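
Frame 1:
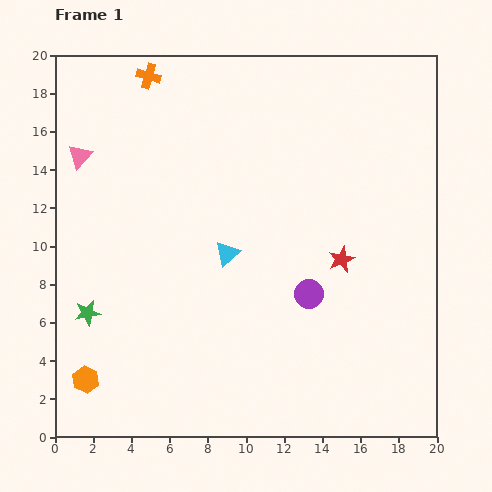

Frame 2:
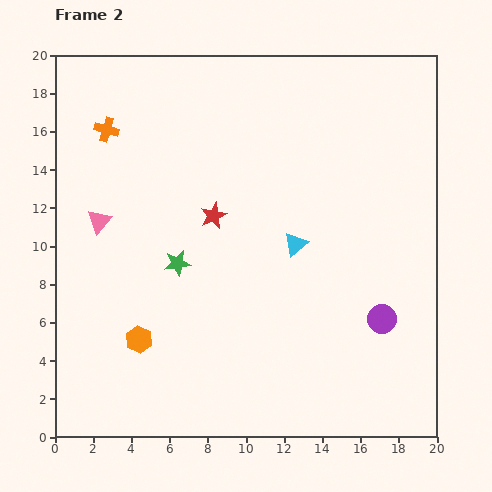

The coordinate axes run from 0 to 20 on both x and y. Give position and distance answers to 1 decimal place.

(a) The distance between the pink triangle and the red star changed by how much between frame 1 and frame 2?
-8.7

Distance in frame 1: 14.7. Distance in frame 2: 6.0.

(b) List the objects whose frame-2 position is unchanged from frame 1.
none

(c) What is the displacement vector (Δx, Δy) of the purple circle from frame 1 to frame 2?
(3.8, -1.3)

The purple circle was at (13.3, 7.5) in frame 1 and (17.1, 6.2) in frame 2.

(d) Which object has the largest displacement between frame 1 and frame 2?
the red star

(moved 7.1; next 5.4)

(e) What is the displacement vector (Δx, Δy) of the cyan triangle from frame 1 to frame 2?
(3.6, 0.5)

The cyan triangle was at (9.0, 9.6) in frame 1 and (12.6, 10.1) in frame 2.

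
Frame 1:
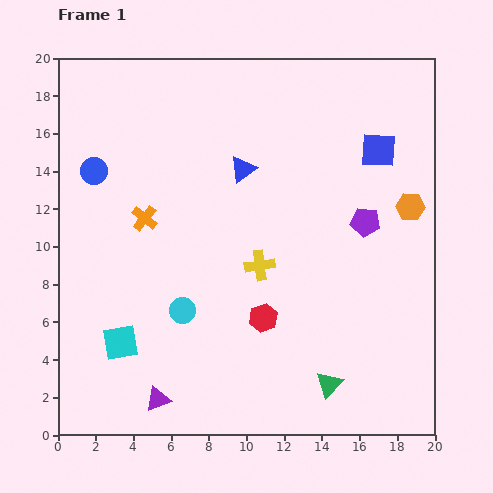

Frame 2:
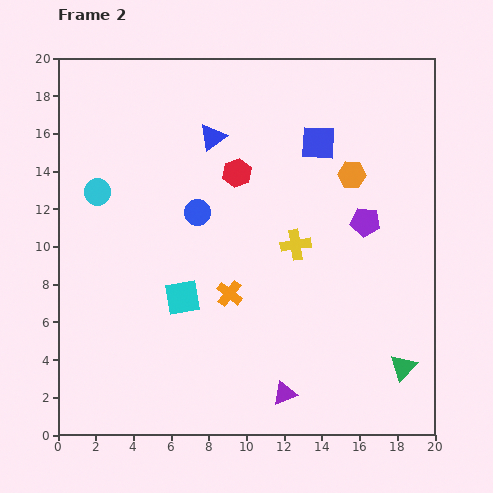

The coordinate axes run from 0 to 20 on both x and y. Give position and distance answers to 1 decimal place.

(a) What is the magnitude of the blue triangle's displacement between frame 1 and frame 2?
2.3

The blue triangle moved from (9.8, 14.1) to (8.2, 15.8), a distance of √(1.6² + 1.7²) ≈ 2.3.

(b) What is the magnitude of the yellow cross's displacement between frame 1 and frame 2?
2.2

The yellow cross moved from (10.7, 9.0) to (12.6, 10.1), a distance of √(1.9² + 1.1²) ≈ 2.2.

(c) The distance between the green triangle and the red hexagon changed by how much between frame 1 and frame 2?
+8.6

Distance in frame 1: 4.9. Distance in frame 2: 13.5.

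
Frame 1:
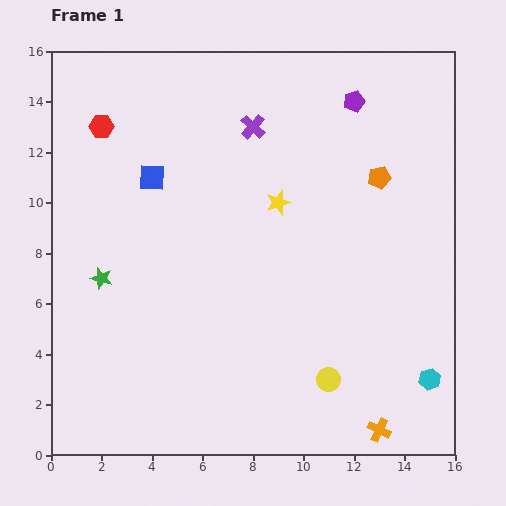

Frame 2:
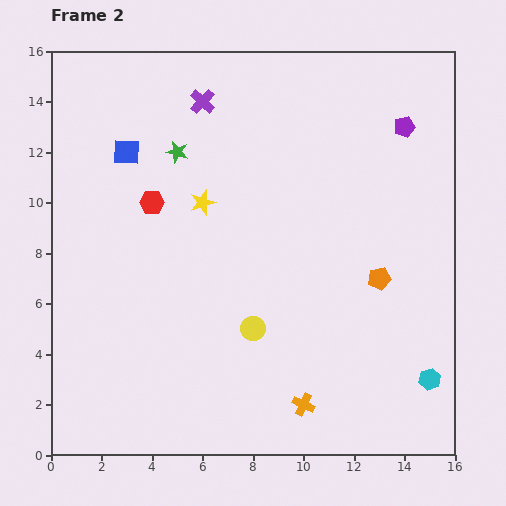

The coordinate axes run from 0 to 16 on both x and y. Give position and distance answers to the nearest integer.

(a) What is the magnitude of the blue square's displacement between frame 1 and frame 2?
1

The blue square moved from (4, 11) to (3, 12), a distance of √(1² + 1²) ≈ 1.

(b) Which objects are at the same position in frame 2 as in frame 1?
the cyan hexagon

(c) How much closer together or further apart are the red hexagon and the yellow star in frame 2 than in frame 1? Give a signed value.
-6

Distance in frame 1: 8. Distance in frame 2: 2.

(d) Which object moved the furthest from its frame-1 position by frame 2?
the green star

(moved 6; next 4)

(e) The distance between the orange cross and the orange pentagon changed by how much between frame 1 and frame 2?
-4

Distance in frame 1: 10. Distance in frame 2: 6.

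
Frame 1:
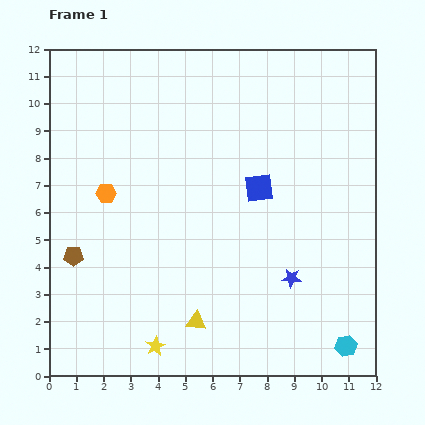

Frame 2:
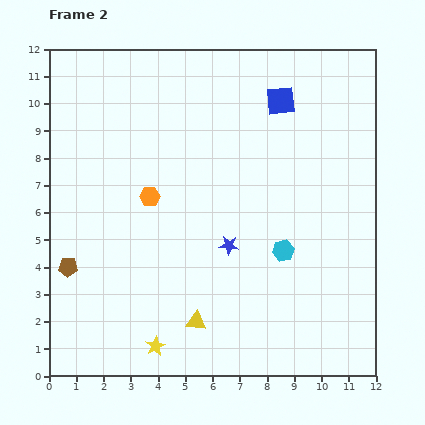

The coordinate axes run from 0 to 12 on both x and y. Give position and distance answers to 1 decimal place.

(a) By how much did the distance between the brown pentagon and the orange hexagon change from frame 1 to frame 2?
+1.4

Distance in frame 1: 2.6. Distance in frame 2: 4.0.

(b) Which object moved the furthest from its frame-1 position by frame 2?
the cyan hexagon

(moved 4.2; next 3.3)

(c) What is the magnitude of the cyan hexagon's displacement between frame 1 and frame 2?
4.2

The cyan hexagon moved from (10.9, 1.1) to (8.6, 4.6), a distance of √(2.3² + 3.5²) ≈ 4.2.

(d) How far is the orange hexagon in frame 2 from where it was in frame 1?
1.6

The orange hexagon moved from (2.1, 6.7) to (3.7, 6.6), a distance of √(1.6² + 0.1²) ≈ 1.6.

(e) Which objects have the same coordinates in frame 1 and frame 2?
the yellow triangle, the yellow star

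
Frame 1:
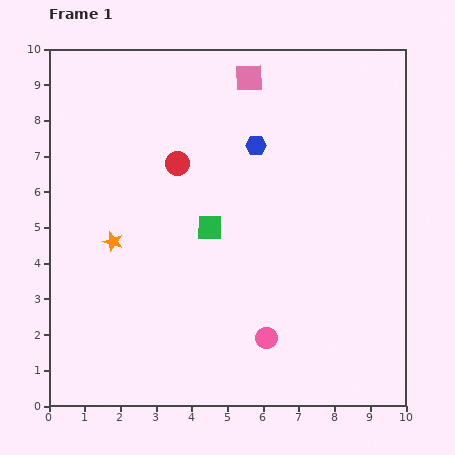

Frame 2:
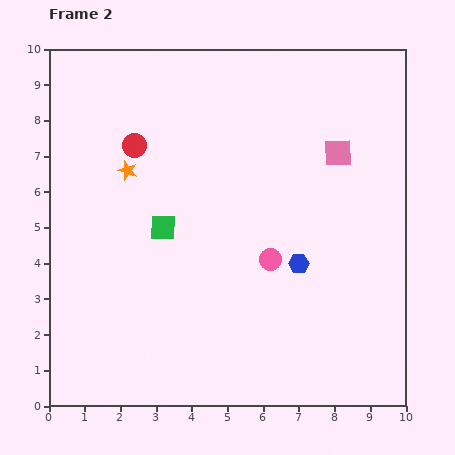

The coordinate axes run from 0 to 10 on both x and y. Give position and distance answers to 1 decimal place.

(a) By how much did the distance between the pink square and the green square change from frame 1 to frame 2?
+1.0

Distance in frame 1: 4.3. Distance in frame 2: 5.3.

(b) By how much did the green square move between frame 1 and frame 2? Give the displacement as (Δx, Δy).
(-1.3, 0.0)

The green square was at (4.5, 5.0) in frame 1 and (3.2, 5.0) in frame 2.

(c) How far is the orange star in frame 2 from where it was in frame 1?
2.0

The orange star moved from (1.8, 4.6) to (2.2, 6.6), a distance of √(0.4² + 2.0²) ≈ 2.0.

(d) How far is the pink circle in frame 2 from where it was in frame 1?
2.2

The pink circle moved from (6.1, 1.9) to (6.2, 4.1), a distance of √(0.1² + 2.2²) ≈ 2.2.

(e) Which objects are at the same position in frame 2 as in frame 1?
none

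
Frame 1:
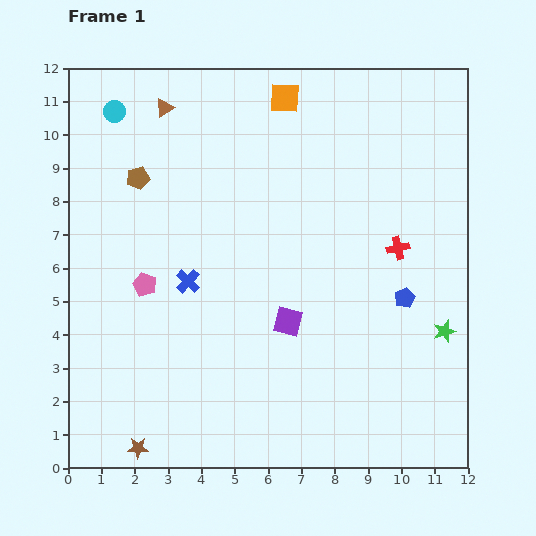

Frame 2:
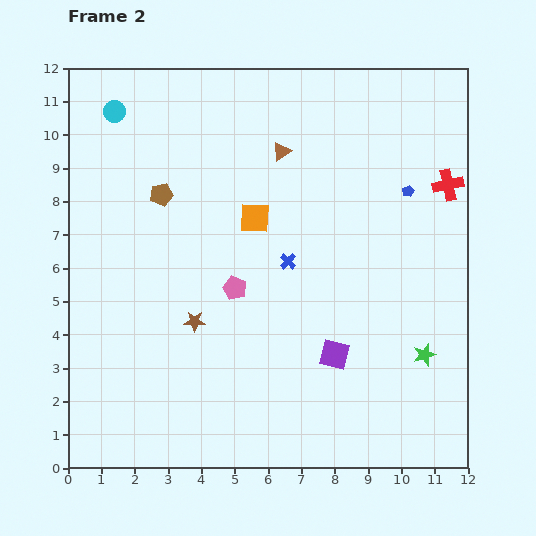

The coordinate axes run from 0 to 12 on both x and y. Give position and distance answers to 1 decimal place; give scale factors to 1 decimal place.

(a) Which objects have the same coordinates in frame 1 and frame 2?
the cyan circle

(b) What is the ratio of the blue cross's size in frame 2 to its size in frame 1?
0.7×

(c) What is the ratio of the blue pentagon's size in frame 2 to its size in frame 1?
0.6×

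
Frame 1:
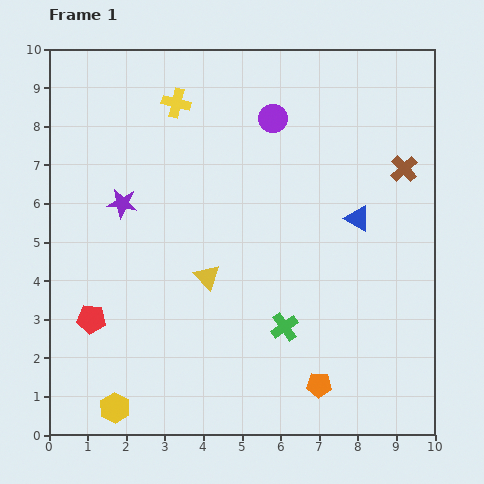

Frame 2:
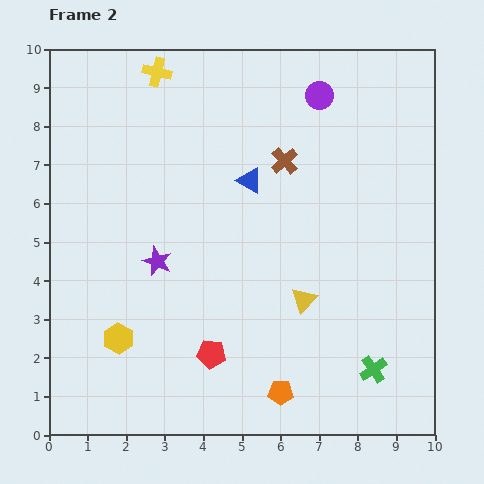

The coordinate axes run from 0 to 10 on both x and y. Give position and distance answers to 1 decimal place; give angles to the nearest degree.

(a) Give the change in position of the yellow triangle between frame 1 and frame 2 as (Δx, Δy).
(2.5, -0.6)

The yellow triangle was at (4.1, 4.1) in frame 1 and (6.6, 3.5) in frame 2.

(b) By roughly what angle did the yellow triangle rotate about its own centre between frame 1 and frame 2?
24° clockwise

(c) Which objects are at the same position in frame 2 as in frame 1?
none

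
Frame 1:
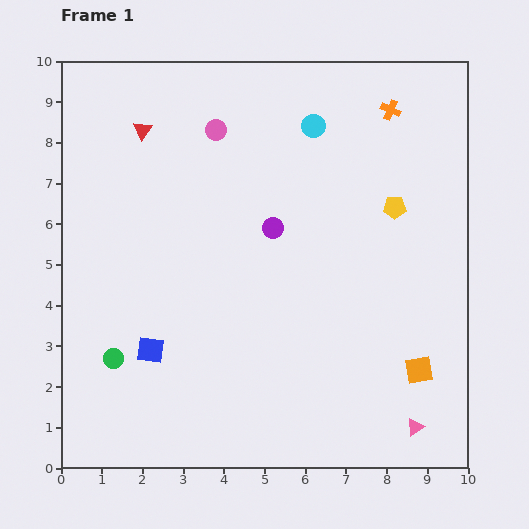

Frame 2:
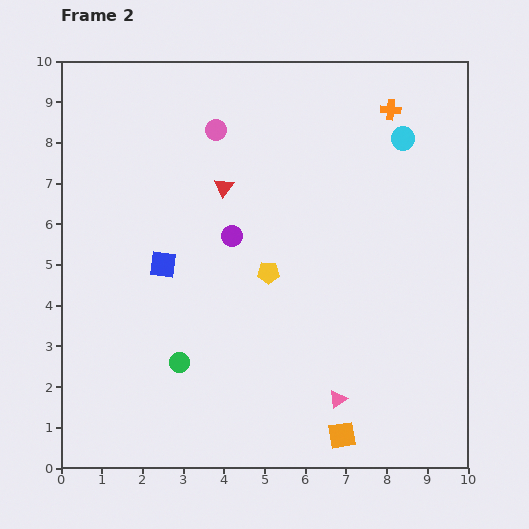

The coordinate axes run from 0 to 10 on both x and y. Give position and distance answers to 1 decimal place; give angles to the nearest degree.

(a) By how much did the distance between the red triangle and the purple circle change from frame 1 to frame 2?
-2.8

Distance in frame 1: 4.0. Distance in frame 2: 1.2.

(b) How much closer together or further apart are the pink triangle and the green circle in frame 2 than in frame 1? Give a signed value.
-3.6

Distance in frame 1: 7.6. Distance in frame 2: 4.0.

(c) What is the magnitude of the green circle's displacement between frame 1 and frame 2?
1.6

The green circle moved from (1.3, 2.7) to (2.9, 2.6), a distance of √(1.6² + 0.1²) ≈ 1.6.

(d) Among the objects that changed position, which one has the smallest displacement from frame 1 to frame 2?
the purple circle

(moved 1.0)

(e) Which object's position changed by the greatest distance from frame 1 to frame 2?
the yellow pentagon

(moved 3.5; next 2.5)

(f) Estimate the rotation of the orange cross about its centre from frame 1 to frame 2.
19° counter-clockwise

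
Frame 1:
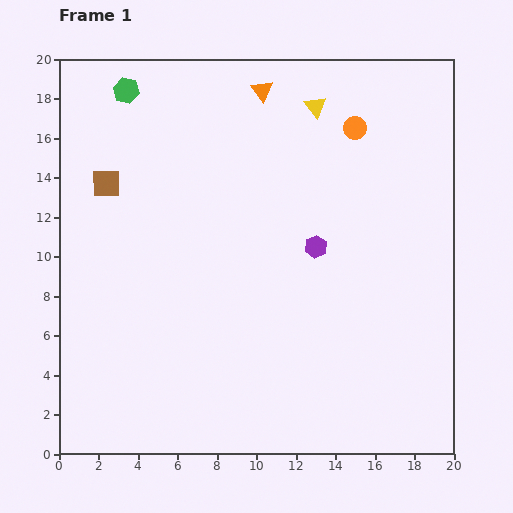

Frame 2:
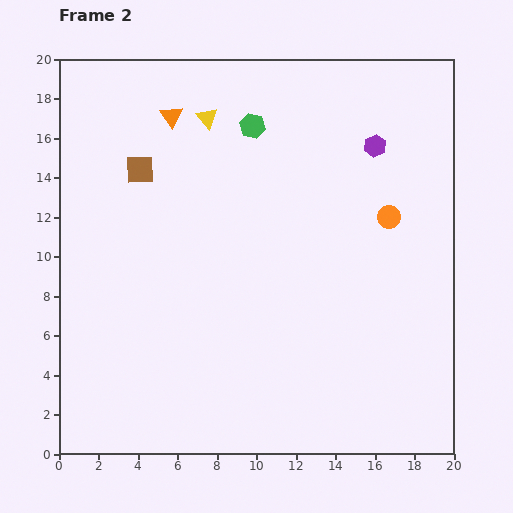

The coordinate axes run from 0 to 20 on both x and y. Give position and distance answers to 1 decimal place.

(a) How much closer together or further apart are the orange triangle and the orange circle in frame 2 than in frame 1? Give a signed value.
+7.0

Distance in frame 1: 5.1. Distance in frame 2: 12.1.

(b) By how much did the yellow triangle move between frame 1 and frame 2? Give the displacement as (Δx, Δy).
(-5.5, -0.6)

The yellow triangle was at (13.0, 17.6) in frame 1 and (7.5, 17.0) in frame 2.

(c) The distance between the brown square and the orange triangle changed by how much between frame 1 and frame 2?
-6.1

Distance in frame 1: 9.2. Distance in frame 2: 3.1.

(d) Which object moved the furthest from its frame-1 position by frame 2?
the green hexagon

(moved 6.6; next 5.9)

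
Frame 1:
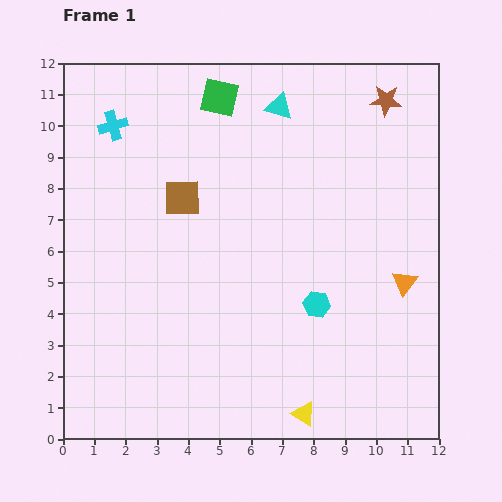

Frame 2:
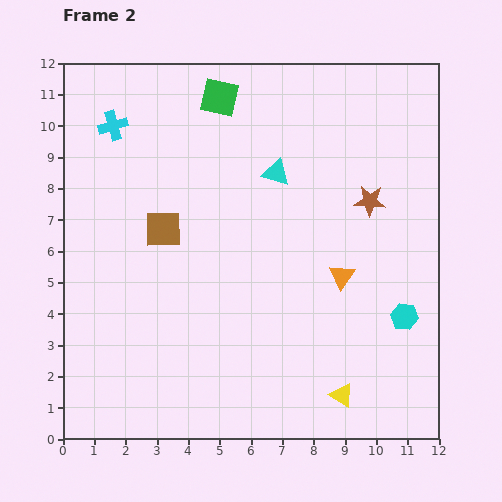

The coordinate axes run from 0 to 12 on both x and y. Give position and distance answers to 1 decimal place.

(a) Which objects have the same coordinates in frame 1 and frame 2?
the cyan cross, the green square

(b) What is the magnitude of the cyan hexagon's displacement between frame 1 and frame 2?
2.8

The cyan hexagon moved from (8.1, 4.3) to (10.9, 3.9), a distance of √(2.8² + 0.4²) ≈ 2.8.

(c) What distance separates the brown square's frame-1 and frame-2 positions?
1.2

The brown square moved from (3.8, 7.7) to (3.2, 6.7), a distance of √(0.6² + 1.0²) ≈ 1.2.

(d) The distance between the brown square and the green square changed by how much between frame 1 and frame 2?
+1.2

Distance in frame 1: 3.4. Distance in frame 2: 4.6.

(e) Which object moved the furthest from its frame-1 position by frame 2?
the brown star

(moved 3.2; next 2.8)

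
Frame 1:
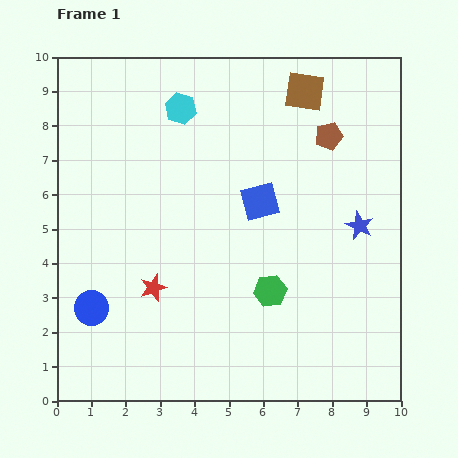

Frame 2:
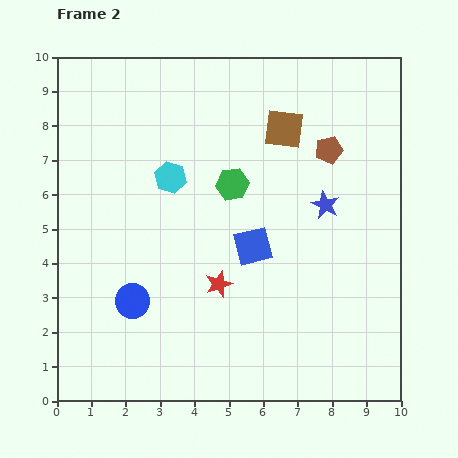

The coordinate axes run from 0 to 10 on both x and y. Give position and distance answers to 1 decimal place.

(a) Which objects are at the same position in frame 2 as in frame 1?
none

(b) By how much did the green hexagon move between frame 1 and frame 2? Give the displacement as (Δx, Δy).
(-1.1, 3.1)

The green hexagon was at (6.2, 3.2) in frame 1 and (5.1, 6.3) in frame 2.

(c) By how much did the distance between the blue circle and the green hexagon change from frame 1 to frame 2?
-0.7

Distance in frame 1: 5.2. Distance in frame 2: 4.5.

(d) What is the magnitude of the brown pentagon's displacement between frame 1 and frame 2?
0.4

The brown pentagon moved from (7.9, 7.7) to (7.9, 7.3), a distance of √(0.0² + 0.4²) ≈ 0.4.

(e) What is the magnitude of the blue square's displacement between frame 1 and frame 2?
1.3

The blue square moved from (5.9, 5.8) to (5.7, 4.5), a distance of √(0.2² + 1.3²) ≈ 1.3.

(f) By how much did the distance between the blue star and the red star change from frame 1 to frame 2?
-2.4

Distance in frame 1: 6.3. Distance in frame 2: 3.9.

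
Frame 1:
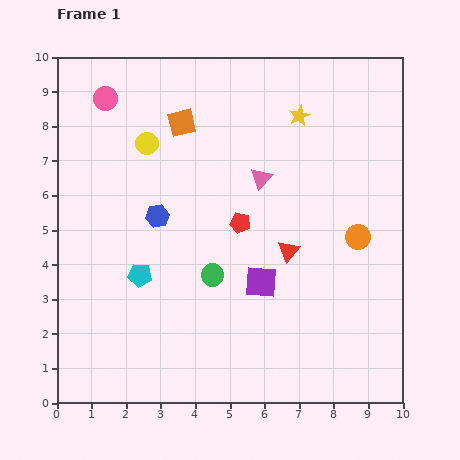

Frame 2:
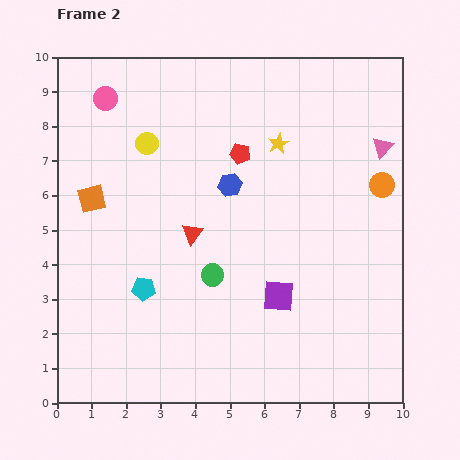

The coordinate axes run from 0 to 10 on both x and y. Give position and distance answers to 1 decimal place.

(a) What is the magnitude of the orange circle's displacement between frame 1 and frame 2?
1.7

The orange circle moved from (8.7, 4.8) to (9.4, 6.3), a distance of √(0.7² + 1.5²) ≈ 1.7.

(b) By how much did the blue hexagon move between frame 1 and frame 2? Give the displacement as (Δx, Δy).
(2.1, 0.9)

The blue hexagon was at (2.9, 5.4) in frame 1 and (5.0, 6.3) in frame 2.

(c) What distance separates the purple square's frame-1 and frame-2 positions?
0.6

The purple square moved from (5.9, 3.5) to (6.4, 3.1), a distance of √(0.5² + 0.4²) ≈ 0.6.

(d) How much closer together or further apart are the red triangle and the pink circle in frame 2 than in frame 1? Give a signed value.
-2.3

Distance in frame 1: 6.9. Distance in frame 2: 4.6.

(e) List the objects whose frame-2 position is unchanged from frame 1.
the yellow circle, the pink circle, the green circle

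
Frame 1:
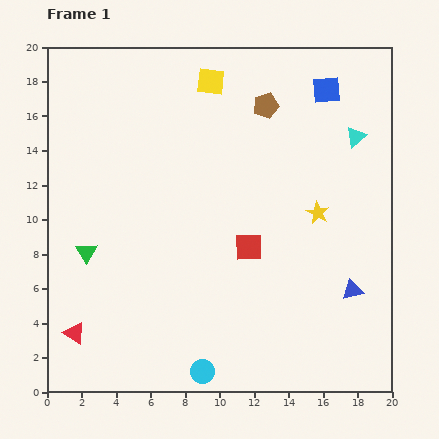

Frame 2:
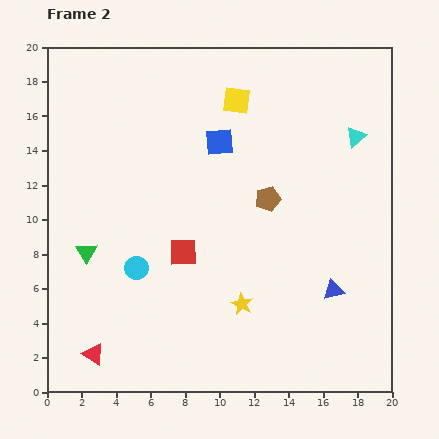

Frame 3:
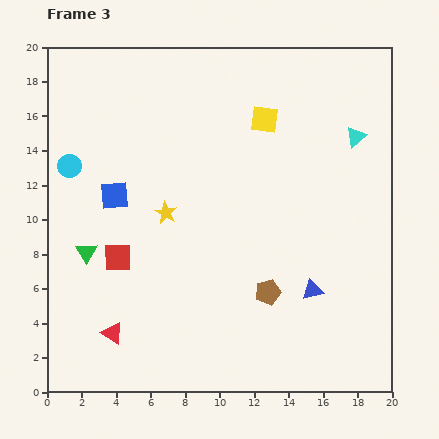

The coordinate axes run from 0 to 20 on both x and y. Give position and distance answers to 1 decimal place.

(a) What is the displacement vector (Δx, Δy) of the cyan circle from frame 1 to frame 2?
(-3.8, 6.0)

The cyan circle was at (9.0, 1.2) in frame 1 and (5.2, 7.2) in frame 2.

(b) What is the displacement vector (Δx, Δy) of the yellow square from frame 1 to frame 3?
(3.1, -2.2)

The yellow square was at (9.5, 18.0) in frame 1 and (12.6, 15.8) in frame 3.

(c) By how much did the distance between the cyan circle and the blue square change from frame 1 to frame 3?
-14.7

Distance in frame 1: 17.8. Distance in frame 3: 3.1.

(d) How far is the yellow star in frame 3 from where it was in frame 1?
8.8

The yellow star moved from (15.7, 10.4) to (6.9, 10.4), a distance of √(8.8² + 0.0²) ≈ 8.8.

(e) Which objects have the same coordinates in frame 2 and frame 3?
the green triangle, the cyan triangle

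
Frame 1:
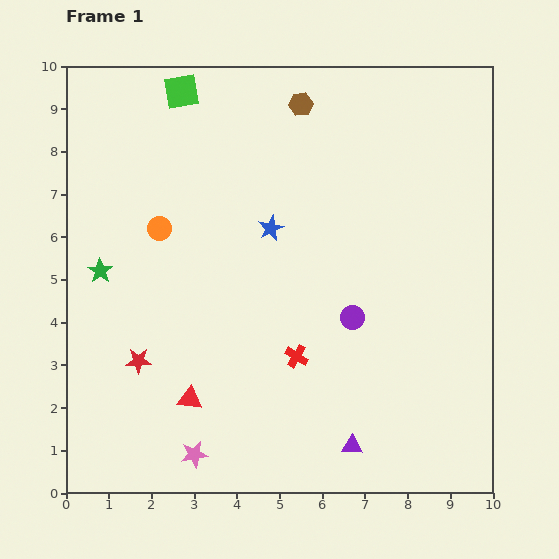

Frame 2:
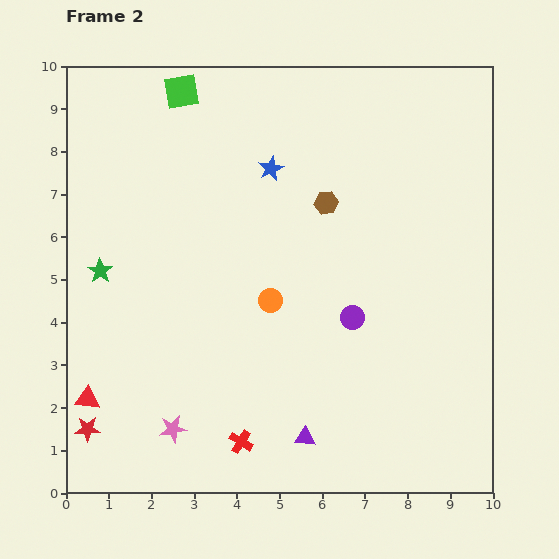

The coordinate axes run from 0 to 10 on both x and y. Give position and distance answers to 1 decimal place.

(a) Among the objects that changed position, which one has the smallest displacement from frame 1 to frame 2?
the pink star

(moved 0.8)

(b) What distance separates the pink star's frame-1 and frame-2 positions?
0.8

The pink star moved from (3.0, 0.9) to (2.5, 1.5), a distance of √(0.5² + 0.6²) ≈ 0.8.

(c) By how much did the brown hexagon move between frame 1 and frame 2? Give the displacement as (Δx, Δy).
(0.6, -2.3)

The brown hexagon was at (5.5, 9.1) in frame 1 and (6.1, 6.8) in frame 2.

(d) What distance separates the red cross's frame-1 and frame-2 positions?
2.4

The red cross moved from (5.4, 3.2) to (4.1, 1.2), a distance of √(1.3² + 2.0²) ≈ 2.4.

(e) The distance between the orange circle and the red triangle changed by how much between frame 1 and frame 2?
+0.8

Distance in frame 1: 4.1. Distance in frame 2: 4.9.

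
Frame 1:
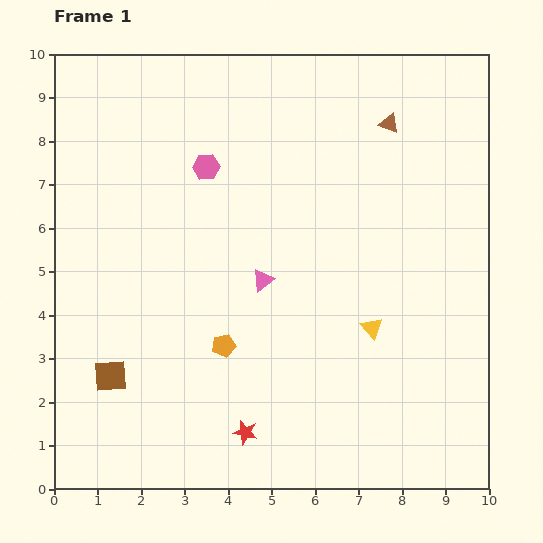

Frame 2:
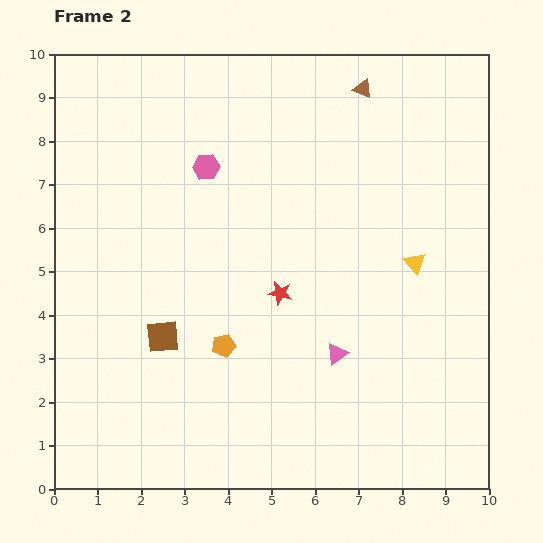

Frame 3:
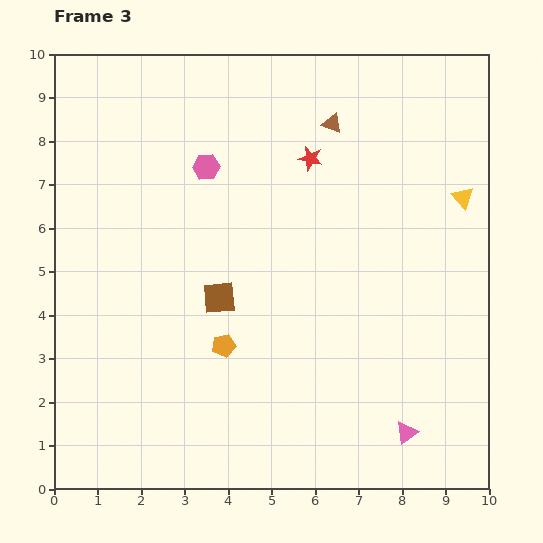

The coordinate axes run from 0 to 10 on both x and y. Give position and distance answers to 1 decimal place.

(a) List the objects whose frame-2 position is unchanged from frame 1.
the orange pentagon, the pink hexagon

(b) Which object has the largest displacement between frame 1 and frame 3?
the red star

(moved 6.5; next 4.8)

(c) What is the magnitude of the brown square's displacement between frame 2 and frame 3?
1.6

The brown square moved from (2.5, 3.5) to (3.8, 4.4), a distance of √(1.3² + 0.9²) ≈ 1.6.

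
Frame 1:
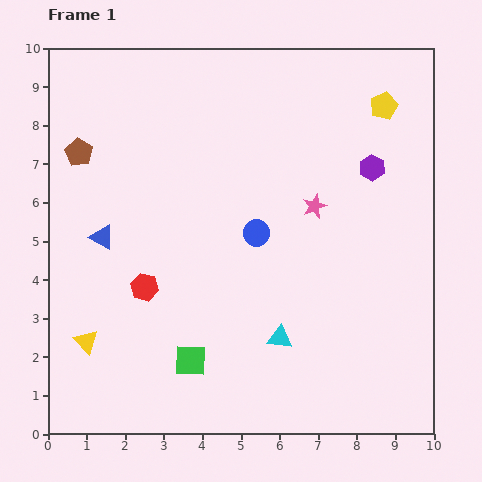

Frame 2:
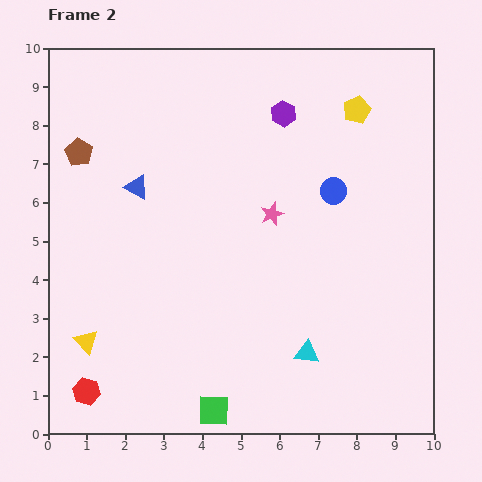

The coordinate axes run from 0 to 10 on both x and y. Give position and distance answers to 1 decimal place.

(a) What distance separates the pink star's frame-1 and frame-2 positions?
1.1

The pink star moved from (6.9, 5.9) to (5.8, 5.7), a distance of √(1.1² + 0.2²) ≈ 1.1.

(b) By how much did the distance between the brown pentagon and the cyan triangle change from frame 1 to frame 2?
+0.8

Distance in frame 1: 7.1. Distance in frame 2: 7.9.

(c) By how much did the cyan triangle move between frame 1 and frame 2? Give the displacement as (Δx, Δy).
(0.7, -0.4)

The cyan triangle was at (6.0, 2.5) in frame 1 and (6.7, 2.1) in frame 2.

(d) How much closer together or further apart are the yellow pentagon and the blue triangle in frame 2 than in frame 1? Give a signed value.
-2.1

Distance in frame 1: 8.1. Distance in frame 2: 6.0.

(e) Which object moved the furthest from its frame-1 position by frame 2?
the red hexagon

(moved 3.1; next 2.7)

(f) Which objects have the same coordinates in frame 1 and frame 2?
the brown pentagon, the yellow triangle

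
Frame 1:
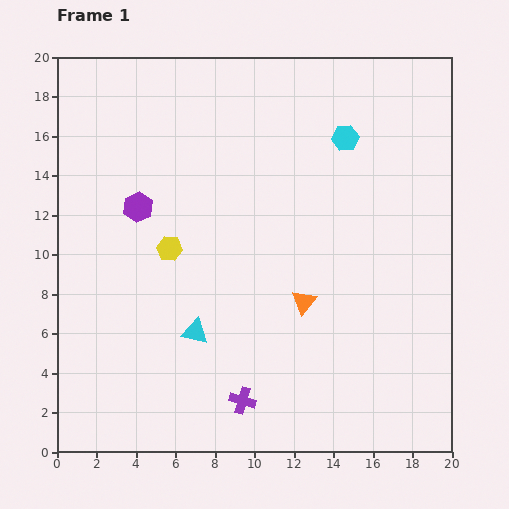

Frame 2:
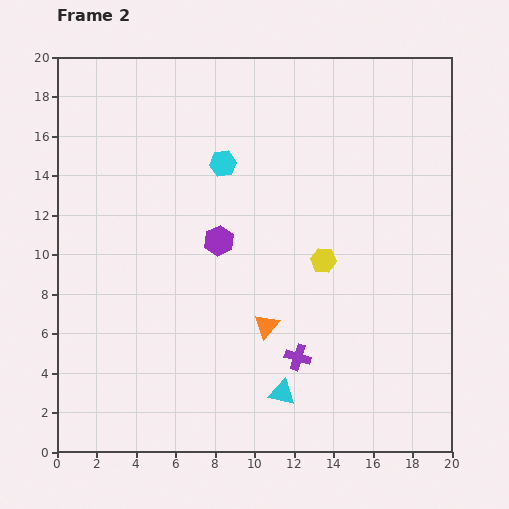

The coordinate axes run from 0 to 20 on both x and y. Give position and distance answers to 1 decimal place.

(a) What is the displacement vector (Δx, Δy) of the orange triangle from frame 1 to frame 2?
(-1.9, -1.2)

The orange triangle was at (12.5, 7.6) in frame 1 and (10.6, 6.4) in frame 2.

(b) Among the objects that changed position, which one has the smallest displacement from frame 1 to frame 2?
the orange triangle

(moved 2.2)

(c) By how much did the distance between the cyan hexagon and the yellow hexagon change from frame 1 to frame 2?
-3.4

Distance in frame 1: 10.5. Distance in frame 2: 7.1.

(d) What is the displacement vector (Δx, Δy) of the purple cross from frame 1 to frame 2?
(2.8, 2.2)

The purple cross was at (9.4, 2.6) in frame 1 and (12.2, 4.8) in frame 2.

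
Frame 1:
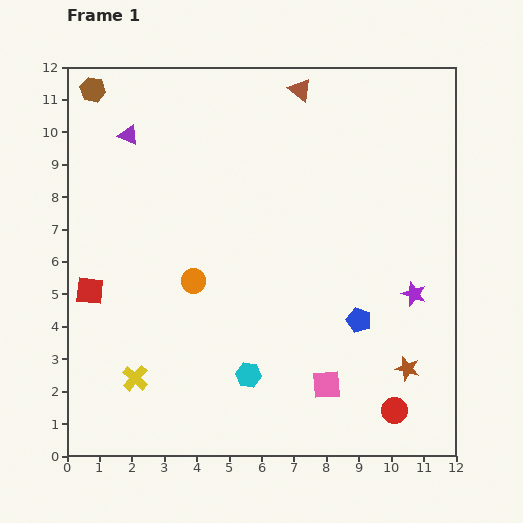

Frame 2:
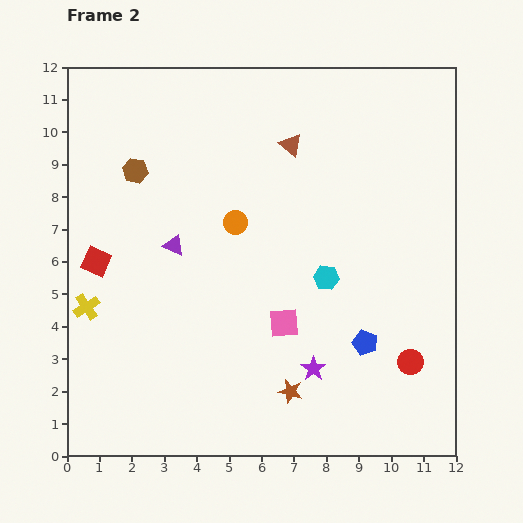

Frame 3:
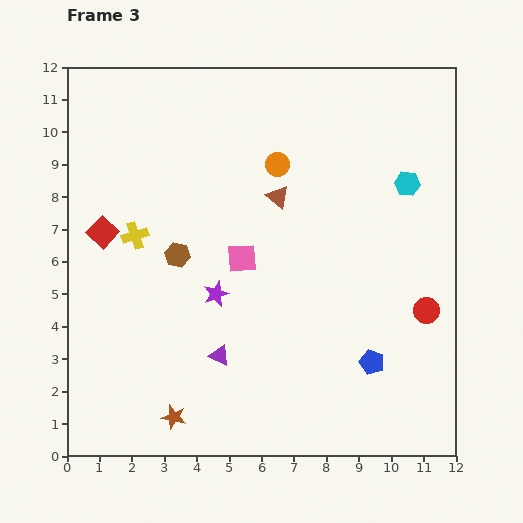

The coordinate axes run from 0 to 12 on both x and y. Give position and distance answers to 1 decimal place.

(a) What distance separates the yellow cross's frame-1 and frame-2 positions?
2.7

The yellow cross moved from (2.1, 2.4) to (0.6, 4.6), a distance of √(1.5² + 2.2²) ≈ 2.7.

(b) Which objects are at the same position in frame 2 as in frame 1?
none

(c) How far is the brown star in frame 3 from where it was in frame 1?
7.4

The brown star moved from (10.5, 2.7) to (3.3, 1.2), a distance of √(7.2² + 1.5²) ≈ 7.4.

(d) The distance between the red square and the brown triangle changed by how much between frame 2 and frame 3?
-1.5

Distance in frame 2: 7.0. Distance in frame 3: 5.5.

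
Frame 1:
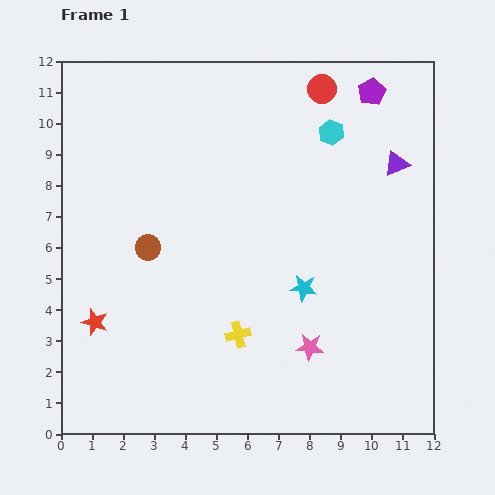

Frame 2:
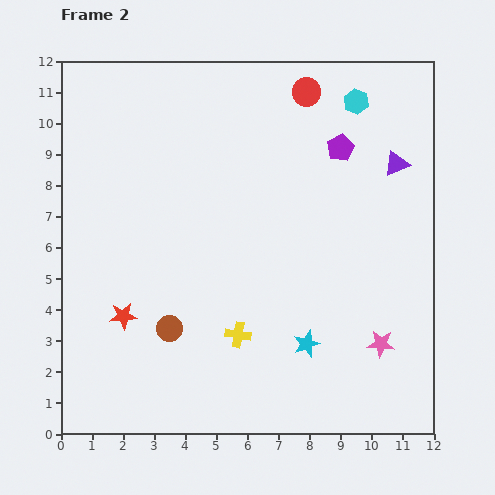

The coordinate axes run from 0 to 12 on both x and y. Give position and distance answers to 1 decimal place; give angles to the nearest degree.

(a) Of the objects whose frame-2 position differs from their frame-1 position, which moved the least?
the red circle

(moved 0.5)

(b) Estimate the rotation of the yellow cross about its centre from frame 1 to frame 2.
23° clockwise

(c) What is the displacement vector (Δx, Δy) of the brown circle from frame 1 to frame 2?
(0.7, -2.6)

The brown circle was at (2.8, 6.0) in frame 1 and (3.5, 3.4) in frame 2.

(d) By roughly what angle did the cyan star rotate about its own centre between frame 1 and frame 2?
30° counter-clockwise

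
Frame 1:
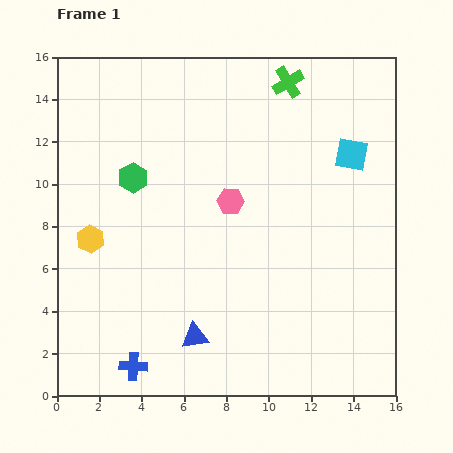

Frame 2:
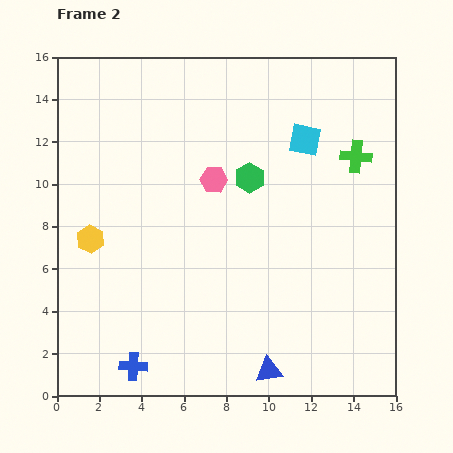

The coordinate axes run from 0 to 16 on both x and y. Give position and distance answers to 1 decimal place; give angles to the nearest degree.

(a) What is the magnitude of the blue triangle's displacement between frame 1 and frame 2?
3.8

The blue triangle moved from (6.5, 2.8) to (10.0, 1.2), a distance of √(3.5² + 1.6²) ≈ 3.8.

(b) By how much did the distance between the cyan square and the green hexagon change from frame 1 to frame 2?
-7.2

Distance in frame 1: 10.4. Distance in frame 2: 3.2.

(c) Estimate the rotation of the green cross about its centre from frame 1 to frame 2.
36° clockwise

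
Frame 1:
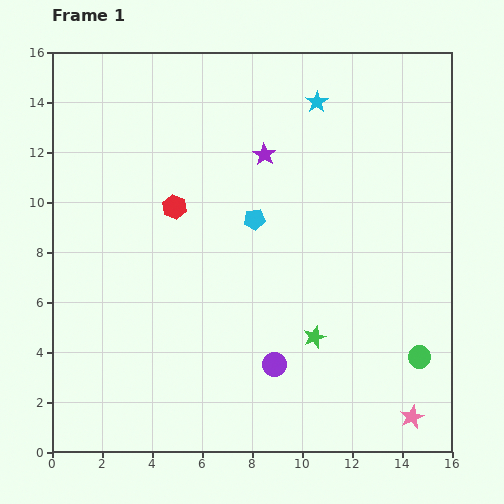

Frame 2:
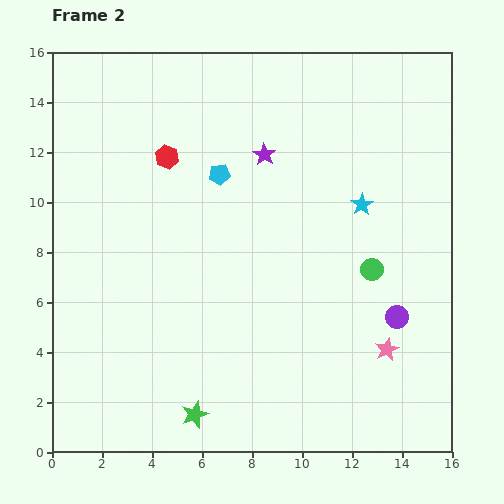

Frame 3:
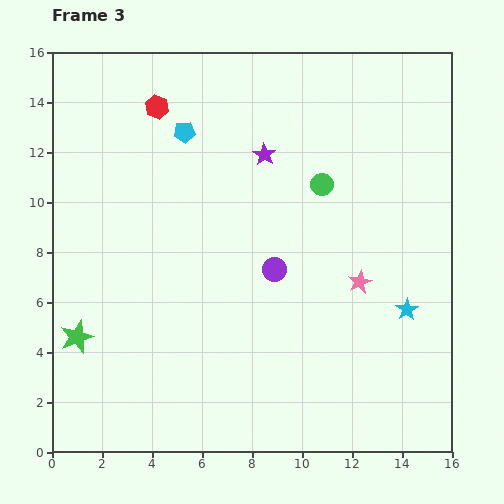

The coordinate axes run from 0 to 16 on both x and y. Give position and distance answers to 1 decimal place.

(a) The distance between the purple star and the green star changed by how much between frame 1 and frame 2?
+3.2

Distance in frame 1: 7.6. Distance in frame 2: 10.8.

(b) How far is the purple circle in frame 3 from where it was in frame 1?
3.8

The purple circle moved from (8.9, 3.5) to (8.9, 7.3), a distance of √(0.0² + 3.8²) ≈ 3.8.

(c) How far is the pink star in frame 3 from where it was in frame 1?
5.8

The pink star moved from (14.4, 1.4) to (12.3, 6.8), a distance of √(2.1² + 5.4²) ≈ 5.8.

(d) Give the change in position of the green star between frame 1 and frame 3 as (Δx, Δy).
(-9.5, 0.0)

The green star was at (10.5, 4.6) in frame 1 and (1.0, 4.6) in frame 3.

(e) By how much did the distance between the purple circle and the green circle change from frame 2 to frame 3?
+1.8

Distance in frame 2: 2.1. Distance in frame 3: 3.9.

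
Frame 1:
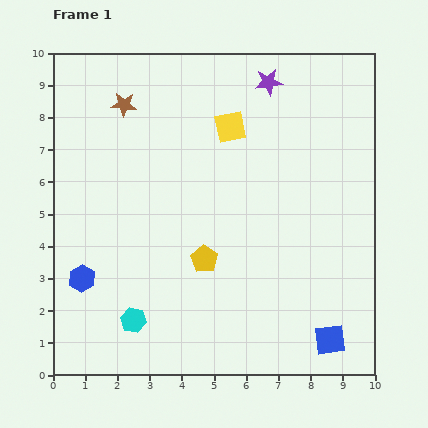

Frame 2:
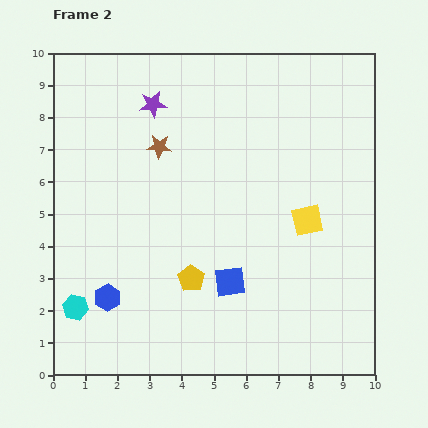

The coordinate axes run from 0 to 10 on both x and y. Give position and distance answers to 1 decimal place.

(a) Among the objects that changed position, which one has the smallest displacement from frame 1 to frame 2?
the yellow pentagon

(moved 0.7)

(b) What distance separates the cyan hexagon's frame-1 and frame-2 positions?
1.8

The cyan hexagon moved from (2.5, 1.7) to (0.7, 2.1), a distance of √(1.8² + 0.4²) ≈ 1.8.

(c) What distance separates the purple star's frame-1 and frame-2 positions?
3.7

The purple star moved from (6.7, 9.1) to (3.1, 8.4), a distance of √(3.6² + 0.7²) ≈ 3.7.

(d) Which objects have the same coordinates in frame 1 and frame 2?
none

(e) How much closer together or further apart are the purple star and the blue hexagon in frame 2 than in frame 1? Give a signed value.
-2.2

Distance in frame 1: 8.4. Distance in frame 2: 6.2.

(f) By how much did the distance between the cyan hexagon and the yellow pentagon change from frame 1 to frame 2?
+0.8

Distance in frame 1: 2.9. Distance in frame 2: 3.7.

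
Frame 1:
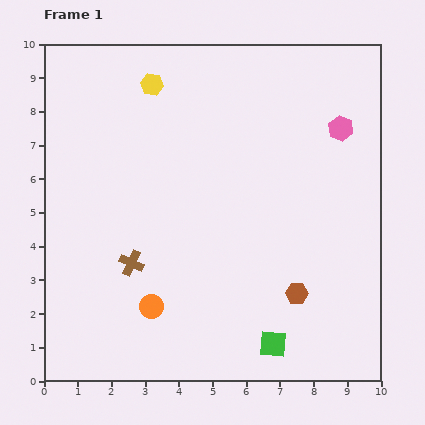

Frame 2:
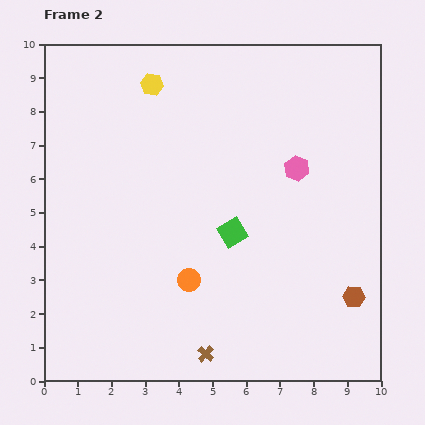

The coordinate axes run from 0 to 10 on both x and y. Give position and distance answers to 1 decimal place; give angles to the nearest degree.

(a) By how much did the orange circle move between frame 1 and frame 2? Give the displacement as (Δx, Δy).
(1.1, 0.8)

The orange circle was at (3.2, 2.2) in frame 1 and (4.3, 3.0) in frame 2.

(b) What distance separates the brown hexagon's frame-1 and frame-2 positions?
1.7

The brown hexagon moved from (7.5, 2.6) to (9.2, 2.5), a distance of √(1.7² + 0.1²) ≈ 1.7.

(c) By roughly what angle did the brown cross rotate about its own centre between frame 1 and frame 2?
19° clockwise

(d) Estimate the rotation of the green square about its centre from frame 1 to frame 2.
35° counter-clockwise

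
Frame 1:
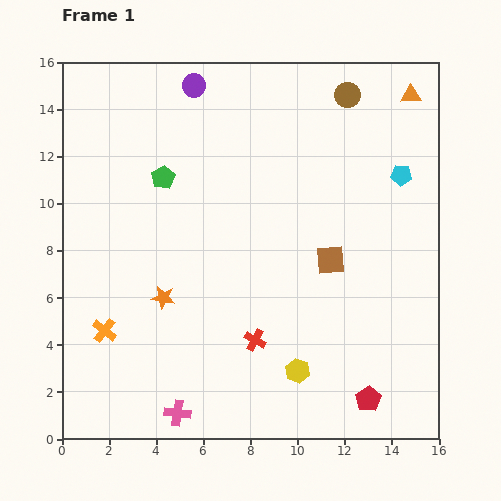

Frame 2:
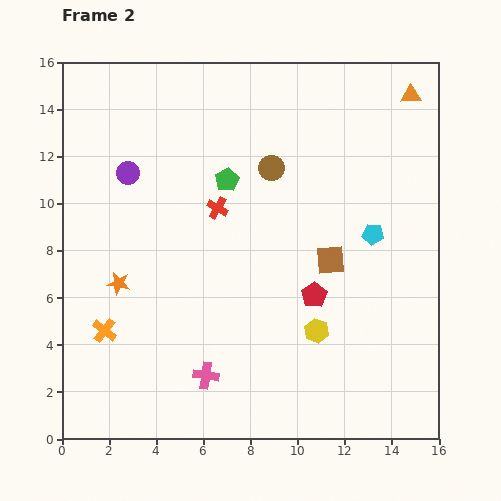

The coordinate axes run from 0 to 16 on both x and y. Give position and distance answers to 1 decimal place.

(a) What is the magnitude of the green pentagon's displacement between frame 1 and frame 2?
2.7

The green pentagon moved from (4.3, 11.1) to (7.0, 11.0), a distance of √(2.7² + 0.1²) ≈ 2.7.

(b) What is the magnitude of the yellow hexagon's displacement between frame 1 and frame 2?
1.9

The yellow hexagon moved from (10.0, 2.9) to (10.8, 4.6), a distance of √(0.8² + 1.7²) ≈ 1.9.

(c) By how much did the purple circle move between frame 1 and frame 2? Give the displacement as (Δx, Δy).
(-2.8, -3.7)

The purple circle was at (5.6, 15.0) in frame 1 and (2.8, 11.3) in frame 2.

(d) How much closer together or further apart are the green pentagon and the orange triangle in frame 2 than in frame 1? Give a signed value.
-2.5

Distance in frame 1: 11.1. Distance in frame 2: 8.6.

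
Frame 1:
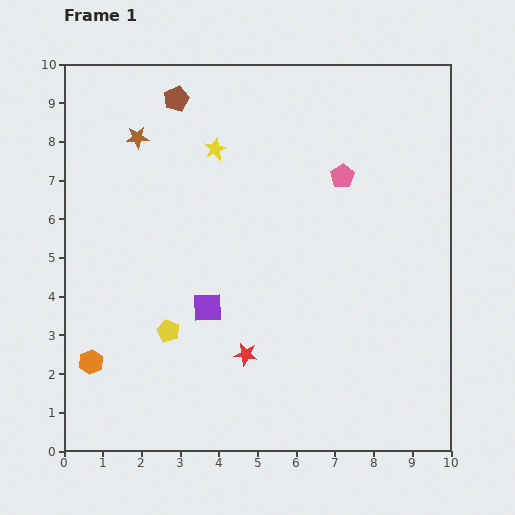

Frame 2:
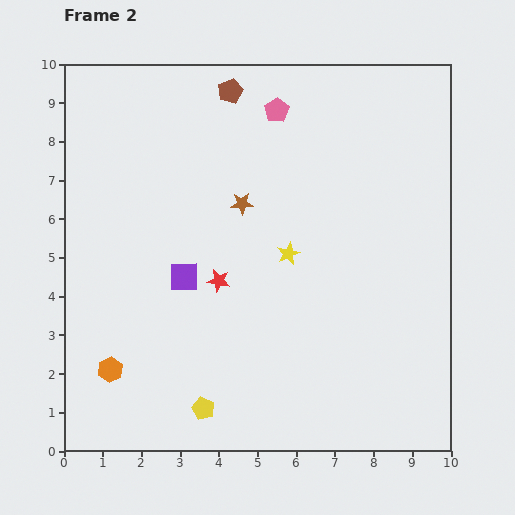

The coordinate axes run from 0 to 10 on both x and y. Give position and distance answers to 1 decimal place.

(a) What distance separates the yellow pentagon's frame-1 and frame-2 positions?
2.2

The yellow pentagon moved from (2.7, 3.1) to (3.6, 1.1), a distance of √(0.9² + 2.0²) ≈ 2.2.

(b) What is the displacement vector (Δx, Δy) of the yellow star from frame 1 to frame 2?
(1.9, -2.7)

The yellow star was at (3.9, 7.8) in frame 1 and (5.8, 5.1) in frame 2.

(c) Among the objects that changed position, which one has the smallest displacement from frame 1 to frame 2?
the orange hexagon

(moved 0.5)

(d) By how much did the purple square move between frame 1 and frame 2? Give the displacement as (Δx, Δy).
(-0.6, 0.8)

The purple square was at (3.7, 3.7) in frame 1 and (3.1, 4.5) in frame 2.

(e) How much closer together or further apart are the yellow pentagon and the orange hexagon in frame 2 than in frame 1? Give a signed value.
+0.4

Distance in frame 1: 2.2. Distance in frame 2: 2.6.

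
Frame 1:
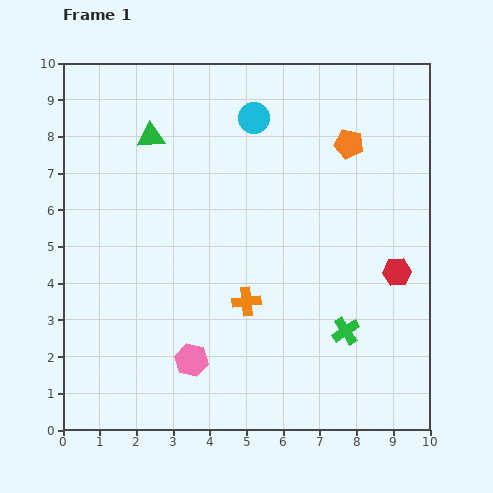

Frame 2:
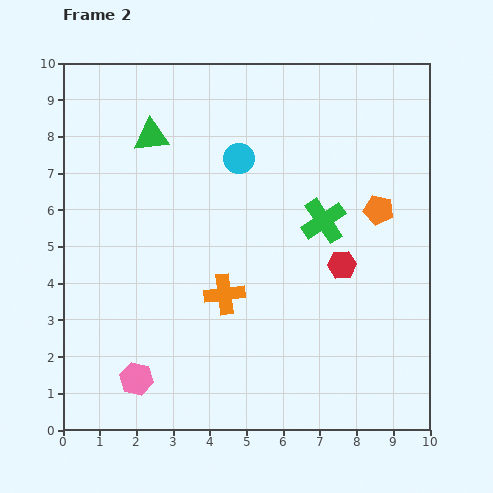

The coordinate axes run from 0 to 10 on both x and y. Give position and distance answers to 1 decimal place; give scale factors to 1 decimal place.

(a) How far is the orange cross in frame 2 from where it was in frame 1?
0.6

The orange cross moved from (5.0, 3.5) to (4.4, 3.7), a distance of √(0.6² + 0.2²) ≈ 0.6.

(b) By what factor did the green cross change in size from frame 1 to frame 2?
1.6×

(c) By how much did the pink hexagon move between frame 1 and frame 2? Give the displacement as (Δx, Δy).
(-1.5, -0.5)

The pink hexagon was at (3.5, 1.9) in frame 1 and (2.0, 1.4) in frame 2.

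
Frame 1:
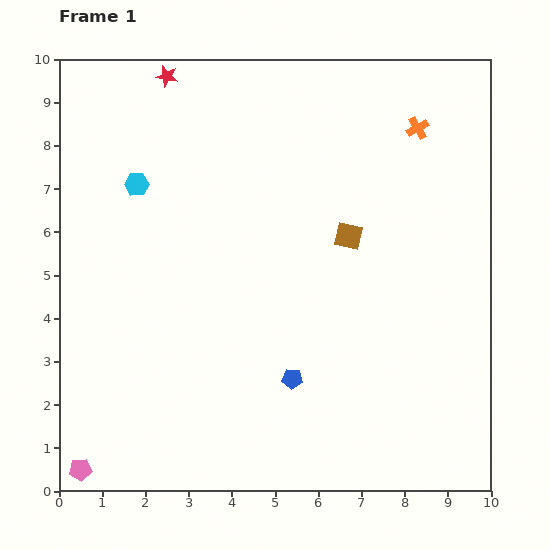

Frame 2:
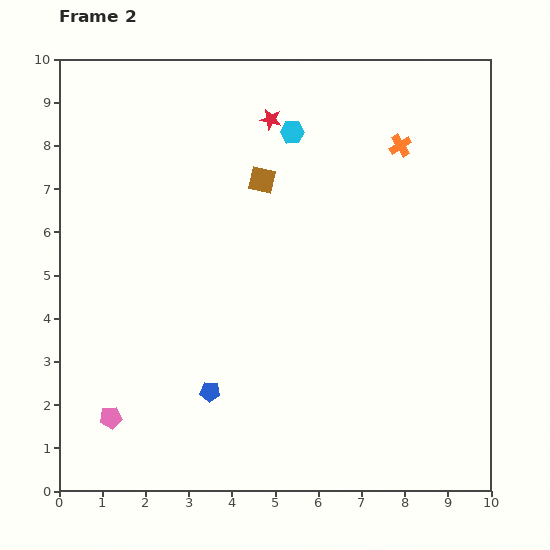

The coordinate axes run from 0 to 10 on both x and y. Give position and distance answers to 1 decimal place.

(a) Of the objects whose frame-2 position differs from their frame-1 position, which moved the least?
the orange cross

(moved 0.6)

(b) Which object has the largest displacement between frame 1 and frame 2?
the cyan hexagon

(moved 3.8; next 2.6)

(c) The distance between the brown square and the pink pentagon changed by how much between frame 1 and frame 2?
-1.7

Distance in frame 1: 8.2. Distance in frame 2: 6.5.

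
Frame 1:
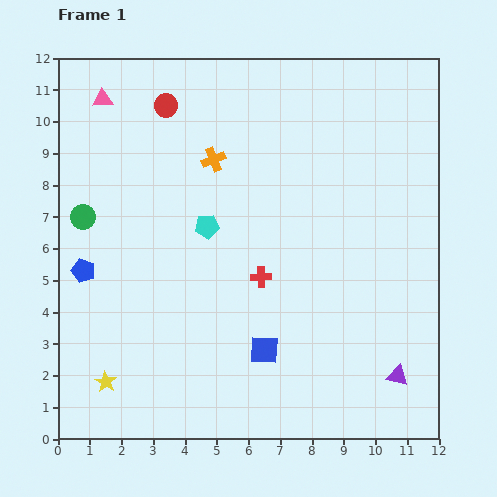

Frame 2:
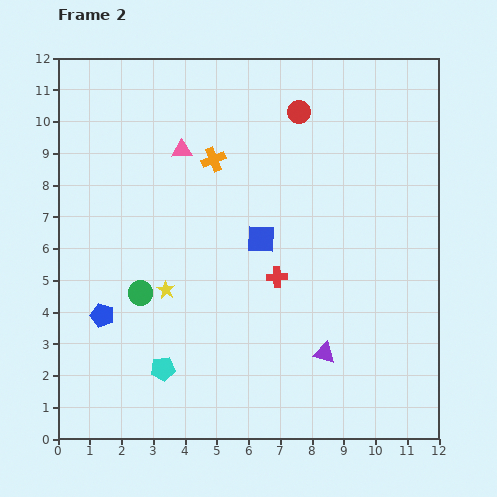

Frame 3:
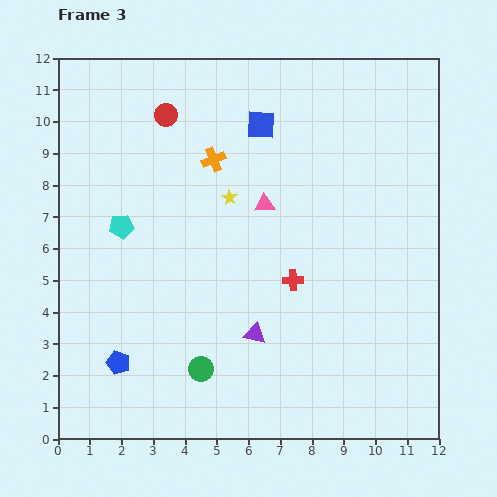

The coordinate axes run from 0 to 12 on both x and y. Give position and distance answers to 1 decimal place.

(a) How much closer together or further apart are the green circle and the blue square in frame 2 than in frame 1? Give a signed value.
-2.9

Distance in frame 1: 7.1. Distance in frame 2: 4.2.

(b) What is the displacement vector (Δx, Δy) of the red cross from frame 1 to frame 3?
(1.0, -0.1)

The red cross was at (6.4, 5.1) in frame 1 and (7.4, 5.0) in frame 3.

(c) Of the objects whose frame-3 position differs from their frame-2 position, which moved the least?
the red cross

(moved 0.5)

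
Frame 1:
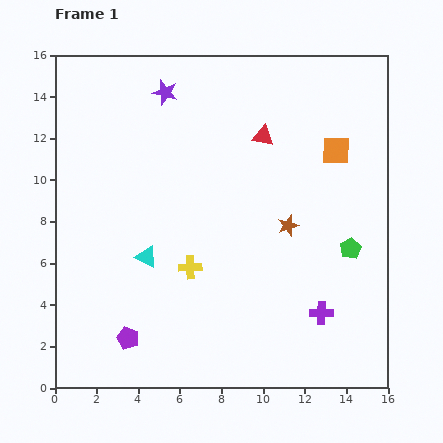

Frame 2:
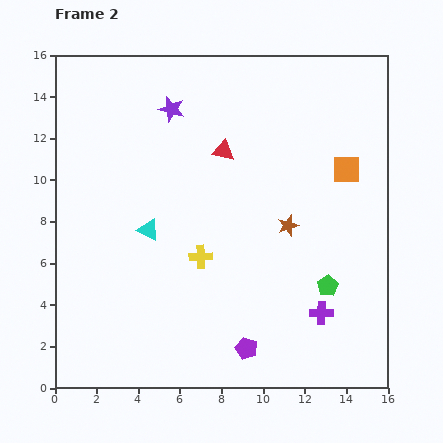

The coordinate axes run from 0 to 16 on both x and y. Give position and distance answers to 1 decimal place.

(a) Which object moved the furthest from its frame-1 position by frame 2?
the purple pentagon

(moved 5.7; next 2.1)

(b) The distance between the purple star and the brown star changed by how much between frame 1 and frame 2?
-0.8

Distance in frame 1: 8.7. Distance in frame 2: 7.9.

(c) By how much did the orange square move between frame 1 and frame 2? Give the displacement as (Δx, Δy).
(0.5, -0.9)

The orange square was at (13.5, 11.4) in frame 1 and (14.0, 10.5) in frame 2.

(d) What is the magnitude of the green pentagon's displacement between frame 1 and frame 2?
2.1

The green pentagon moved from (14.2, 6.7) to (13.1, 4.9), a distance of √(1.1² + 1.8²) ≈ 2.1.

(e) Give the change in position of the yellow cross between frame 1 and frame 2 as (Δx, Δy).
(0.5, 0.5)

The yellow cross was at (6.5, 5.8) in frame 1 and (7.0, 6.3) in frame 2.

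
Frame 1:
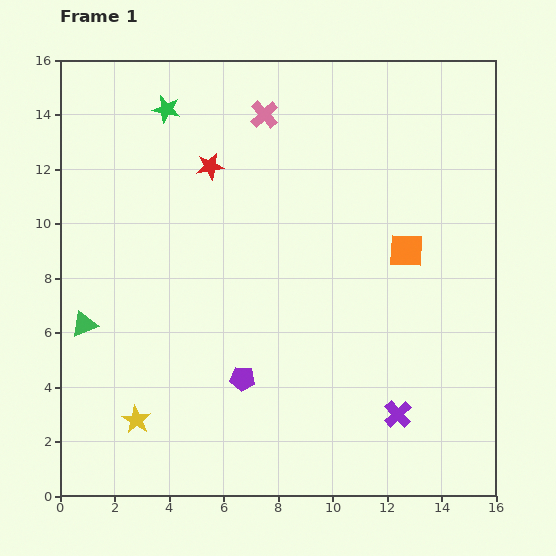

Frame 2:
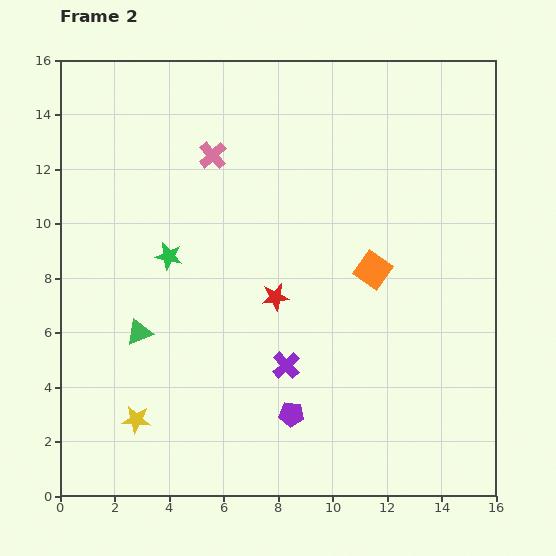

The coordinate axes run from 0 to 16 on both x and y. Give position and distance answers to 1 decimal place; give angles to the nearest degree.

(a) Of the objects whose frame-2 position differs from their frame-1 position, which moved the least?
the orange square

(moved 1.4)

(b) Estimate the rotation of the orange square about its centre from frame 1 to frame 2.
33° clockwise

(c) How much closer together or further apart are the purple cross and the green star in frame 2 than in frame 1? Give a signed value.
-8.2

Distance in frame 1: 14.1. Distance in frame 2: 5.9.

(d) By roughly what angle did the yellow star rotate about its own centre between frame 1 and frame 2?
25° counter-clockwise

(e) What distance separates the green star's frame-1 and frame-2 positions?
5.4

The green star moved from (3.9, 14.2) to (4.0, 8.8), a distance of √(0.1² + 5.4²) ≈ 5.4.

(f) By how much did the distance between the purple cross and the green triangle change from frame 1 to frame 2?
-6.5

Distance in frame 1: 12.0. Distance in frame 2: 5.5.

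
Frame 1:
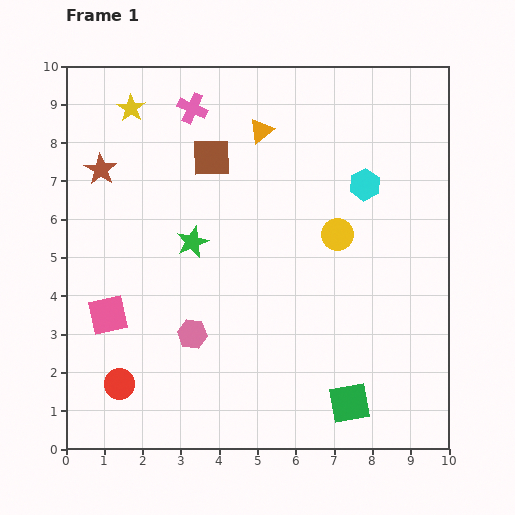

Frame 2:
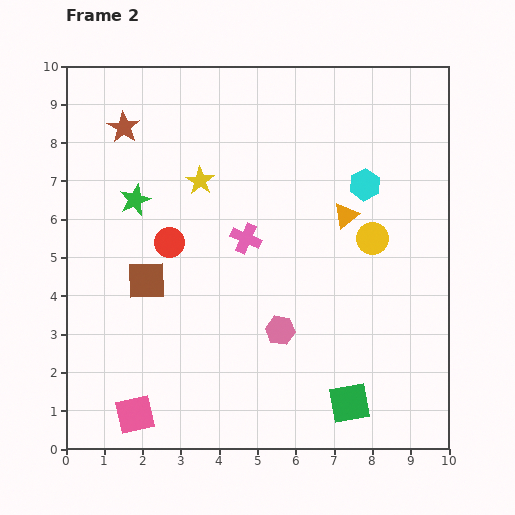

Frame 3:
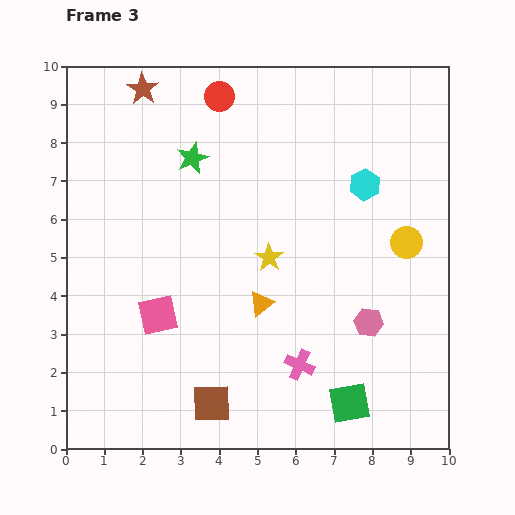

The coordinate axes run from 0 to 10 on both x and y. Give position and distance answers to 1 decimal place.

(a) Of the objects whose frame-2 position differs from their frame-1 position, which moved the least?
the yellow circle

(moved 0.9)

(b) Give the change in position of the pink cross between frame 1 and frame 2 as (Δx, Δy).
(1.4, -3.4)

The pink cross was at (3.3, 8.9) in frame 1 and (4.7, 5.5) in frame 2.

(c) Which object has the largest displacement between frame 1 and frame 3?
the red circle

(moved 7.9; next 7.3)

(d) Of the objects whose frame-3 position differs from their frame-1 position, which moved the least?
the pink square

(moved 1.3)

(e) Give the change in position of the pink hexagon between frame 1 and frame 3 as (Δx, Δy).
(4.6, 0.3)

The pink hexagon was at (3.3, 3.0) in frame 1 and (7.9, 3.3) in frame 3.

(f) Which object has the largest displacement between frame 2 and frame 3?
the red circle

(moved 4.0; next 3.6)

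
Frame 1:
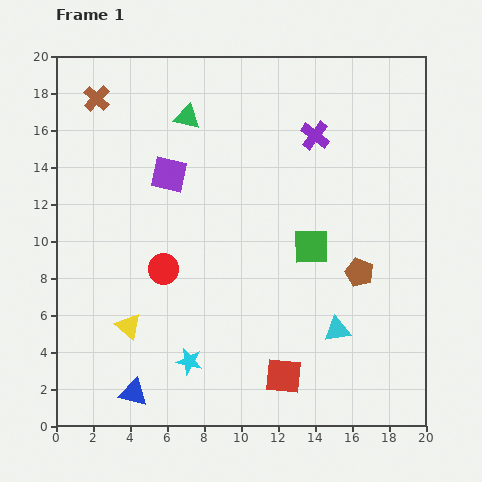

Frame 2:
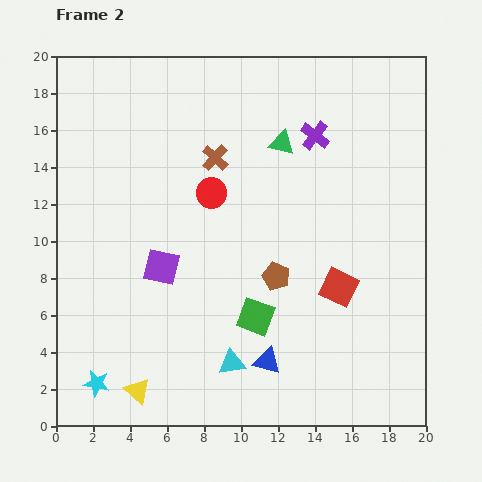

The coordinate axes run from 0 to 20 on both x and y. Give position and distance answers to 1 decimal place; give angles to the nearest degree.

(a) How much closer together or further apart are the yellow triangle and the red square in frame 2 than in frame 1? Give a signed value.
+3.5

Distance in frame 1: 8.8. Distance in frame 2: 12.3.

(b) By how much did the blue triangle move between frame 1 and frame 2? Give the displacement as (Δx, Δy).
(7.2, 1.7)

The blue triangle was at (4.2, 1.8) in frame 1 and (11.4, 3.5) in frame 2.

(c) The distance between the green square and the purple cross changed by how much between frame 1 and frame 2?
+4.3

Distance in frame 1: 6.0. Distance in frame 2: 10.3.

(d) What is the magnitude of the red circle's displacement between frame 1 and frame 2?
4.9

The red circle moved from (5.8, 8.5) to (8.4, 12.6), a distance of √(2.6² + 4.1²) ≈ 4.9.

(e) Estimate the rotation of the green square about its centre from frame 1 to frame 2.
21° clockwise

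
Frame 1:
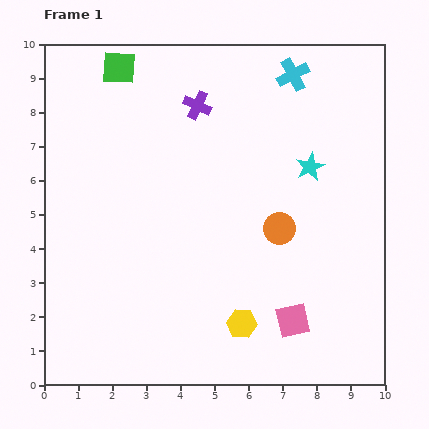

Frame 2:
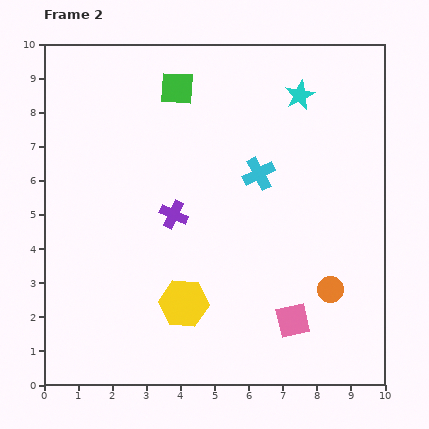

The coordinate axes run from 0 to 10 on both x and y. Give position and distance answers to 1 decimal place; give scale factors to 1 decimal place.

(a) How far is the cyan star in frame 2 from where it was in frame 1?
2.1

The cyan star moved from (7.8, 6.4) to (7.5, 8.5), a distance of √(0.3² + 2.1²) ≈ 2.1.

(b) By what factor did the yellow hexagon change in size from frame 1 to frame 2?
1.6×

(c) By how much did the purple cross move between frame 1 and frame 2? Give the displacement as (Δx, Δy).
(-0.7, -3.2)

The purple cross was at (4.5, 8.2) in frame 1 and (3.8, 5.0) in frame 2.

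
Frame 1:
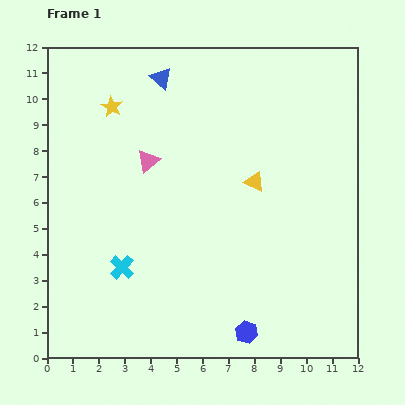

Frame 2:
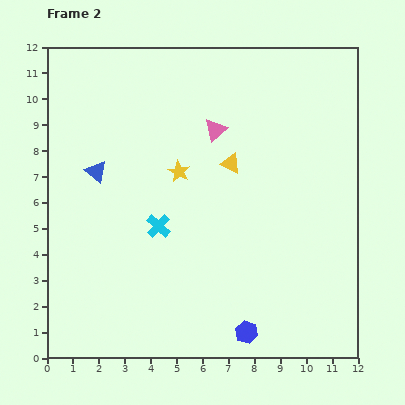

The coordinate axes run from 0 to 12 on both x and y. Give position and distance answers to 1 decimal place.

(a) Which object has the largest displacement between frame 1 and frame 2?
the blue triangle

(moved 4.4; next 3.6)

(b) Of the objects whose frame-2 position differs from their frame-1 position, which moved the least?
the yellow triangle

(moved 1.1)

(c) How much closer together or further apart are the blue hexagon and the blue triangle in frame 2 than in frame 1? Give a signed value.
-1.8

Distance in frame 1: 10.3. Distance in frame 2: 8.5.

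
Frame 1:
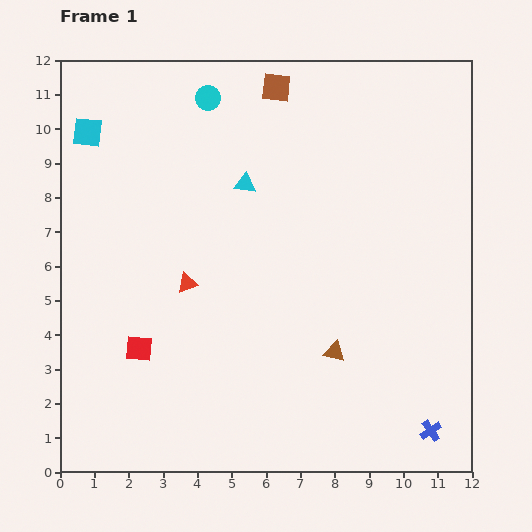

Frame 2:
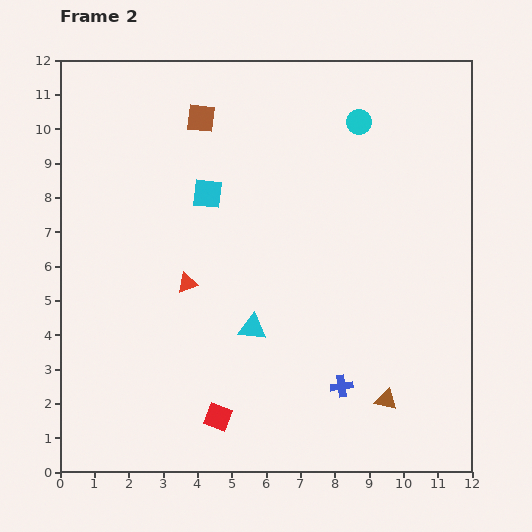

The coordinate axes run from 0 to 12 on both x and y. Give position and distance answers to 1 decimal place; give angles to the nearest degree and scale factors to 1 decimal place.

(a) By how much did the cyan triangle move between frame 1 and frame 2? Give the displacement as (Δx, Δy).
(0.2, -4.2)

The cyan triangle was at (5.4, 8.4) in frame 1 and (5.6, 4.2) in frame 2.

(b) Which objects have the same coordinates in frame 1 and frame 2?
the red triangle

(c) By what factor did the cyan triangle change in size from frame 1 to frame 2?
1.3×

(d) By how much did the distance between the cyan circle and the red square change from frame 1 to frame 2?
+1.9

Distance in frame 1: 7.6. Distance in frame 2: 9.5.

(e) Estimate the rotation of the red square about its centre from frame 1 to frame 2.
16° clockwise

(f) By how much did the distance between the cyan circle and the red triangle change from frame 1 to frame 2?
+1.5

Distance in frame 1: 5.4. Distance in frame 2: 6.9.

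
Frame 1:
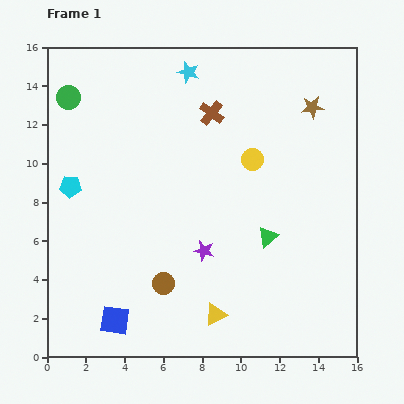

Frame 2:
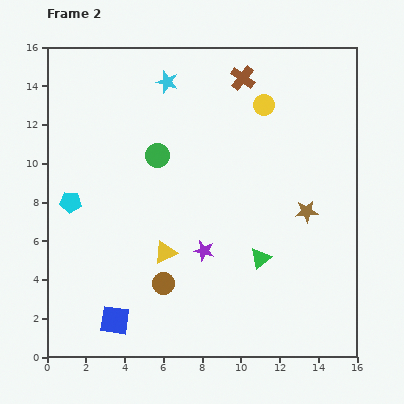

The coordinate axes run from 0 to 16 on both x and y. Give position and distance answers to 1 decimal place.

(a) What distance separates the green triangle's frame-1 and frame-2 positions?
1.2

The green triangle moved from (11.4, 6.2) to (11.0, 5.1), a distance of √(0.4² + 1.1²) ≈ 1.2.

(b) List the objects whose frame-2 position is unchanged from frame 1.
the blue square, the purple star, the brown circle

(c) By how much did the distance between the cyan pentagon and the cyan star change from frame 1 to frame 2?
-0.5

Distance in frame 1: 8.5. Distance in frame 2: 8.0.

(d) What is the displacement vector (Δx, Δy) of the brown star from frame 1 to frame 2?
(-0.3, -5.4)

The brown star was at (13.7, 12.9) in frame 1 and (13.4, 7.5) in frame 2.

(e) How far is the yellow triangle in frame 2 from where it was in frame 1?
4.1

The yellow triangle moved from (8.7, 2.2) to (6.1, 5.4), a distance of √(2.6² + 3.2²) ≈ 4.1.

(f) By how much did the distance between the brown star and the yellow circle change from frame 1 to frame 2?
+1.8

Distance in frame 1: 4.1. Distance in frame 2: 5.9.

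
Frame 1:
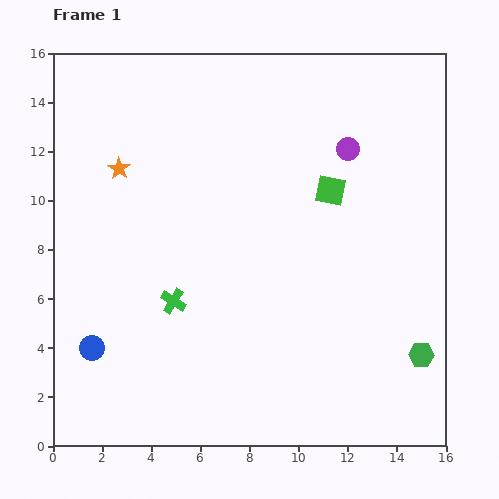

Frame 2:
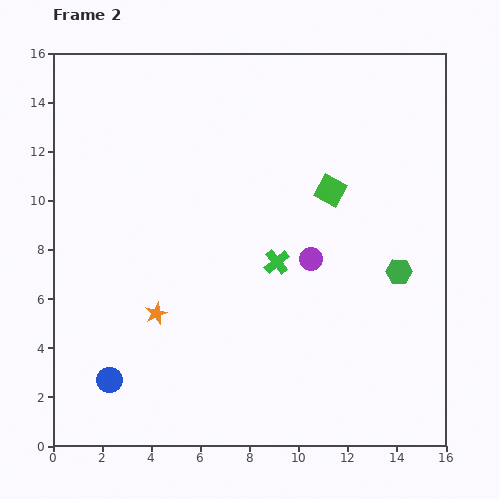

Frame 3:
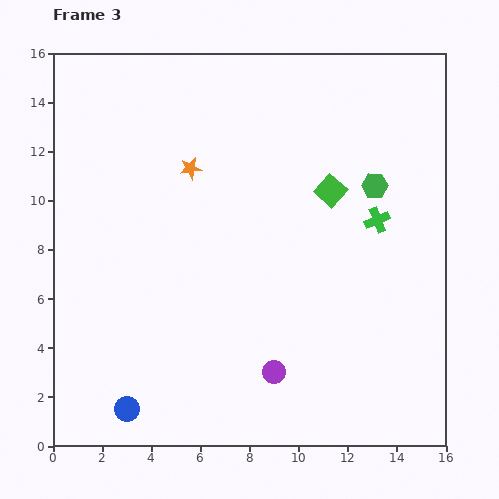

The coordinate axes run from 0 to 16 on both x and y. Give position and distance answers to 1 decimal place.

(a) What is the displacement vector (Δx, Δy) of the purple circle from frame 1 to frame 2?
(-1.5, -4.5)

The purple circle was at (12.0, 12.1) in frame 1 and (10.5, 7.6) in frame 2.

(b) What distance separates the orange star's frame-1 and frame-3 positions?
2.9

The orange star moved from (2.7, 11.3) to (5.6, 11.3), a distance of √(2.9² + 0.0²) ≈ 2.9.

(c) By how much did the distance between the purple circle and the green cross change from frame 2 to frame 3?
+6.1

Distance in frame 2: 1.4. Distance in frame 3: 7.5.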